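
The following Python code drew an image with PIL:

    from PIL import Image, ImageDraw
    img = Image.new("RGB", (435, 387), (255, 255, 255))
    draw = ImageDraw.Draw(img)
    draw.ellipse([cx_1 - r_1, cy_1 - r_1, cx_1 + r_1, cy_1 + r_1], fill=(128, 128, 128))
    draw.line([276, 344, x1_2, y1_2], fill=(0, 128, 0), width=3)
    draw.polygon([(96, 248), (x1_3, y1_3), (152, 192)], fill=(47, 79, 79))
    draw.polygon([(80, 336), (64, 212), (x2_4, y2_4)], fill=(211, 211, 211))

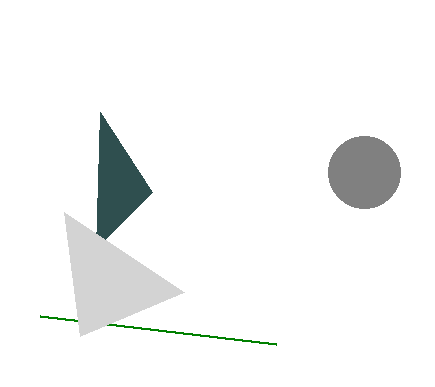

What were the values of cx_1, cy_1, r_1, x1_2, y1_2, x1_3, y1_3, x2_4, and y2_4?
cx_1 = 364, cy_1 = 172, r_1 = 36, x1_2 = 40, y1_2 = 316, x1_3 = 100, y1_3 = 112, x2_4 = 184, y2_4 = 292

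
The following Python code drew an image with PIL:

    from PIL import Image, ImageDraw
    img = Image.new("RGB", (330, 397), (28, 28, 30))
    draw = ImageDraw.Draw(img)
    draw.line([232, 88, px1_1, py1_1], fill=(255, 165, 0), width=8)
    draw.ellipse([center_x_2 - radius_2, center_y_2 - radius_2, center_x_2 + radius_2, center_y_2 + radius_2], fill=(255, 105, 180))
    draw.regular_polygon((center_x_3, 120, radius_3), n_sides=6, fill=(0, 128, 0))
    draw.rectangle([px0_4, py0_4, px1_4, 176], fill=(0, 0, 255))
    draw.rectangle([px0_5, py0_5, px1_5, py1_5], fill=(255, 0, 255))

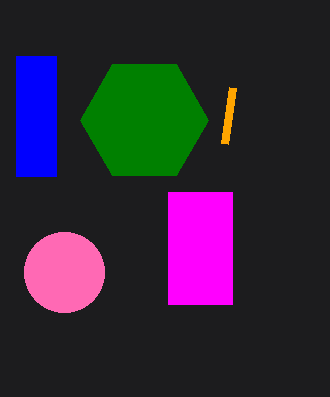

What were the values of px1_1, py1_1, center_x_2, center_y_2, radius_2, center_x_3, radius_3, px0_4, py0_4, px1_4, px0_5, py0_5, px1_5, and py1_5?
px1_1 = 224
py1_1 = 144
center_x_2 = 64
center_y_2 = 272
radius_2 = 40
center_x_3 = 144
radius_3 = 64
px0_4 = 16
py0_4 = 56
px1_4 = 56
px0_5 = 168
py0_5 = 192
px1_5 = 232
py1_5 = 304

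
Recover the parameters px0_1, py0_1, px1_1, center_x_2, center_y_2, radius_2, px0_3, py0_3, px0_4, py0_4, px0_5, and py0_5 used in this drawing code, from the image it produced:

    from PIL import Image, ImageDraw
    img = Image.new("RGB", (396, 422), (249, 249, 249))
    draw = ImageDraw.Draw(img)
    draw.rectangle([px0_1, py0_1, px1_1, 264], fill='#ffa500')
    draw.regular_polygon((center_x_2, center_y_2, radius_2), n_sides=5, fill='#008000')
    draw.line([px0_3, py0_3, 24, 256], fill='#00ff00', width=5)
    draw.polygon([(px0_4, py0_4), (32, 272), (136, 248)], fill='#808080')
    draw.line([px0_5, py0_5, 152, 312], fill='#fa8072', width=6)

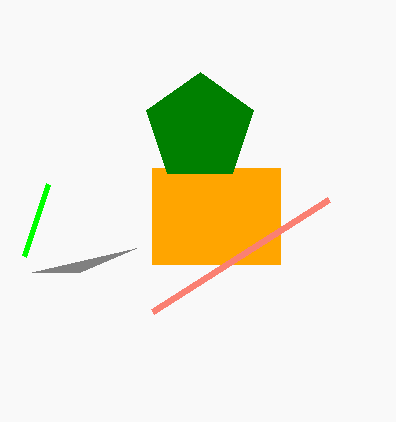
px0_1 = 152; py0_1 = 168; px1_1 = 280; center_x_2 = 200; center_y_2 = 128; radius_2 = 56; px0_3 = 48; py0_3 = 184; px0_4 = 80; py0_4 = 272; px0_5 = 328; py0_5 = 200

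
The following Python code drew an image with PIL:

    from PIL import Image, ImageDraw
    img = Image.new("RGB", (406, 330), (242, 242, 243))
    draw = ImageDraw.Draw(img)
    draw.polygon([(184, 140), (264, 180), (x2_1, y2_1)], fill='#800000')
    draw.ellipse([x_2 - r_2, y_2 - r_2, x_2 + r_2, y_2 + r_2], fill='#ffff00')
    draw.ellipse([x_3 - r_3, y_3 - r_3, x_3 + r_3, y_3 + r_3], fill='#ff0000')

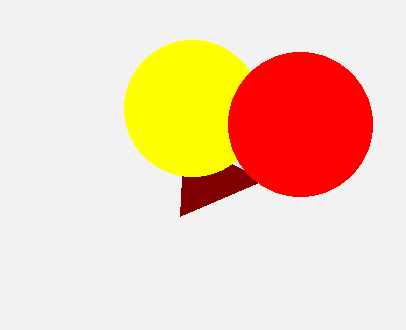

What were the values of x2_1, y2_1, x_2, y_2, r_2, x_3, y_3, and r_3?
x2_1 = 180
y2_1 = 216
x_2 = 192
y_2 = 108
r_2 = 68
x_3 = 300
y_3 = 124
r_3 = 72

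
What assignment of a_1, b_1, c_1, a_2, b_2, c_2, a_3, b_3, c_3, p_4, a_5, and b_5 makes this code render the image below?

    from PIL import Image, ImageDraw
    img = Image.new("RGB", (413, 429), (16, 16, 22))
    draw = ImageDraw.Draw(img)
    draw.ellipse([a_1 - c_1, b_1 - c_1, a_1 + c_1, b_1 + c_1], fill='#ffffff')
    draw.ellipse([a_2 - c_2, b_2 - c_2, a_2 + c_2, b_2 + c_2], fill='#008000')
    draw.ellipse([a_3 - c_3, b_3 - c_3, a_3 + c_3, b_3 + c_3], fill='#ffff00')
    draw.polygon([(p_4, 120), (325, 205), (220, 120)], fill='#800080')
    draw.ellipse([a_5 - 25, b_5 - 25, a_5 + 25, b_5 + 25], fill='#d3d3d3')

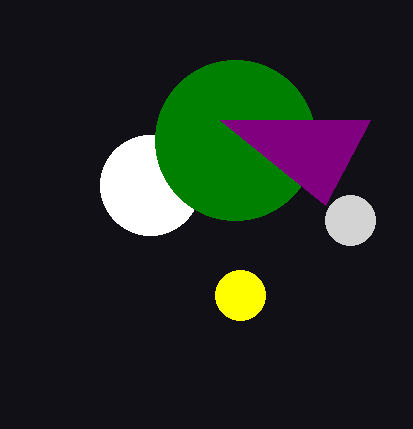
a_1 = 150
b_1 = 185
c_1 = 50
a_2 = 235
b_2 = 140
c_2 = 80
a_3 = 240
b_3 = 295
c_3 = 25
p_4 = 370
a_5 = 350
b_5 = 220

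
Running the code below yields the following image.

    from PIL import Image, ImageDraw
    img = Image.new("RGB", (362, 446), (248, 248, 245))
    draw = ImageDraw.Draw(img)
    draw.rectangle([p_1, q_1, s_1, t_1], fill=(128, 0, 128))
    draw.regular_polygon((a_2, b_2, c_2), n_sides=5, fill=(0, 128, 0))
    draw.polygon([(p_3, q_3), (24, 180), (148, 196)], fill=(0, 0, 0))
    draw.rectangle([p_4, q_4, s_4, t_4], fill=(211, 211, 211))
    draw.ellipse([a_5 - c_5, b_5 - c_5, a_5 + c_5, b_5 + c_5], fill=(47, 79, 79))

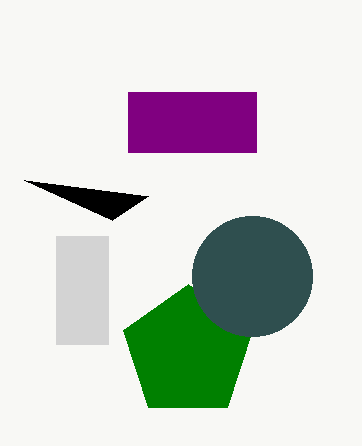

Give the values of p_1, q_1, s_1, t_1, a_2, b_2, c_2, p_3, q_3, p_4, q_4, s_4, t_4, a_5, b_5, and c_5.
p_1 = 128
q_1 = 92
s_1 = 256
t_1 = 152
a_2 = 188
b_2 = 352
c_2 = 68
p_3 = 112
q_3 = 220
p_4 = 56
q_4 = 236
s_4 = 108
t_4 = 344
a_5 = 252
b_5 = 276
c_5 = 60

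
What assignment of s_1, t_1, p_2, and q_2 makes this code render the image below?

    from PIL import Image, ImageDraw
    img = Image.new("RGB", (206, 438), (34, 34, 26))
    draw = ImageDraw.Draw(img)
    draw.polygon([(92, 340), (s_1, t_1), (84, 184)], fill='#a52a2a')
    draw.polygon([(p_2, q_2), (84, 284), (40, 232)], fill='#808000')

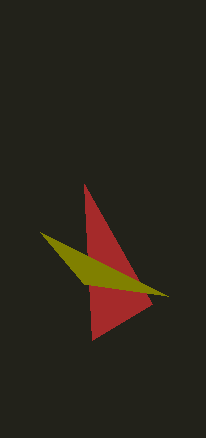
s_1 = 152
t_1 = 304
p_2 = 168
q_2 = 296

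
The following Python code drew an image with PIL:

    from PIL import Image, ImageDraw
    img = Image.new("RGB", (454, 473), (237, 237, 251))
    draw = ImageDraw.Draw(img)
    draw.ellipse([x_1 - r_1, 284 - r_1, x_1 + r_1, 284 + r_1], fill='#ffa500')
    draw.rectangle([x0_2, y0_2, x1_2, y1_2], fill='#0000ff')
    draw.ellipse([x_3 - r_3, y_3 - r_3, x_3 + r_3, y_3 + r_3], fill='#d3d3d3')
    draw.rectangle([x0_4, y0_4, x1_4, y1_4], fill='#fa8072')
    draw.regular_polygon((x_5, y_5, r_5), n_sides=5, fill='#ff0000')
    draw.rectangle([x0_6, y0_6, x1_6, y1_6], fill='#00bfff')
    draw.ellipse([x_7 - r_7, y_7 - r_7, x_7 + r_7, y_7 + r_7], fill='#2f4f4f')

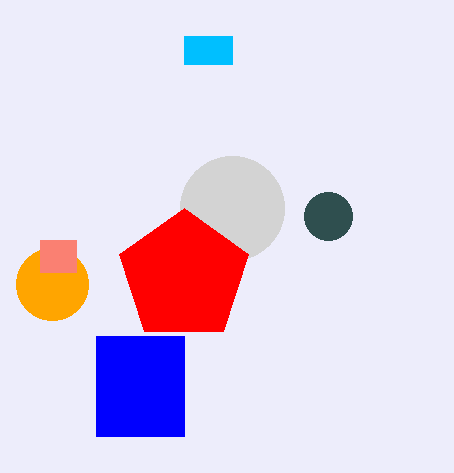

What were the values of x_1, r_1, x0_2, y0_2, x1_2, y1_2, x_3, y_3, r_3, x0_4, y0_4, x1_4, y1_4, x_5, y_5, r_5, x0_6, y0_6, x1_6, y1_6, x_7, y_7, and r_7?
x_1 = 52; r_1 = 36; x0_2 = 96; y0_2 = 336; x1_2 = 184; y1_2 = 436; x_3 = 232; y_3 = 208; r_3 = 52; x0_4 = 40; y0_4 = 240; x1_4 = 76; y1_4 = 272; x_5 = 184; y_5 = 276; r_5 = 68; x0_6 = 184; y0_6 = 36; x1_6 = 232; y1_6 = 64; x_7 = 328; y_7 = 216; r_7 = 24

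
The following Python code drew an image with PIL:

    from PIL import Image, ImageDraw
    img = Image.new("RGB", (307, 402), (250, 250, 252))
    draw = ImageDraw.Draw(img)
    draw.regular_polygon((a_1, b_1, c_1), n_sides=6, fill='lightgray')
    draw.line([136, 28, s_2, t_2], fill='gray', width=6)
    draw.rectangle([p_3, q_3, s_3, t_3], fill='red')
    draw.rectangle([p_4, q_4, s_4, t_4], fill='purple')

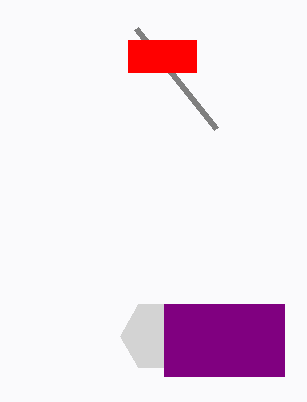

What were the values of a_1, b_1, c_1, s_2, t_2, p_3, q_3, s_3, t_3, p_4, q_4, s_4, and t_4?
a_1 = 156
b_1 = 336
c_1 = 36
s_2 = 216
t_2 = 128
p_3 = 128
q_3 = 40
s_3 = 196
t_3 = 72
p_4 = 164
q_4 = 304
s_4 = 284
t_4 = 376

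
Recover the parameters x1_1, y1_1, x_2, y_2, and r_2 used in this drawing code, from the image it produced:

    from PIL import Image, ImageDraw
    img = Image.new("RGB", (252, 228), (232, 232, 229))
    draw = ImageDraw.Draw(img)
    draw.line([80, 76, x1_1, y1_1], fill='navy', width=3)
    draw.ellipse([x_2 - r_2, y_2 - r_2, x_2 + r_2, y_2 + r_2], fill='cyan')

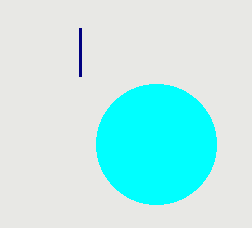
x1_1 = 80, y1_1 = 28, x_2 = 156, y_2 = 144, r_2 = 60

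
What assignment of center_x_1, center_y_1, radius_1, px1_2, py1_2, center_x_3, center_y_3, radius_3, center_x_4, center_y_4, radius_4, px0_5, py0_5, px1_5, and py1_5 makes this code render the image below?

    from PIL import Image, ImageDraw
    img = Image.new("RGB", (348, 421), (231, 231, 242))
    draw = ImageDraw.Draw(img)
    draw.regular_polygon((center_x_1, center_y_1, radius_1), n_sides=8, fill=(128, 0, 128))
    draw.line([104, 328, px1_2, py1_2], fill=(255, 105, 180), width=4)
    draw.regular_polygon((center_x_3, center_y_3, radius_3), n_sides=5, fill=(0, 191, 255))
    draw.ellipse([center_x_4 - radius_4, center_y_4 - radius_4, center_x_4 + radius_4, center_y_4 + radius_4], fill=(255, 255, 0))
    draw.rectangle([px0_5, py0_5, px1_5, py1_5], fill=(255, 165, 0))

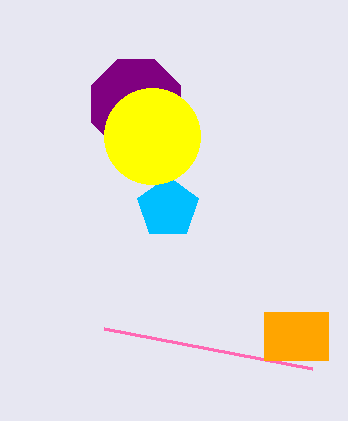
center_x_1 = 136
center_y_1 = 104
radius_1 = 48
px1_2 = 312
py1_2 = 368
center_x_3 = 168
center_y_3 = 208
radius_3 = 32
center_x_4 = 152
center_y_4 = 136
radius_4 = 48
px0_5 = 264
py0_5 = 312
px1_5 = 328
py1_5 = 360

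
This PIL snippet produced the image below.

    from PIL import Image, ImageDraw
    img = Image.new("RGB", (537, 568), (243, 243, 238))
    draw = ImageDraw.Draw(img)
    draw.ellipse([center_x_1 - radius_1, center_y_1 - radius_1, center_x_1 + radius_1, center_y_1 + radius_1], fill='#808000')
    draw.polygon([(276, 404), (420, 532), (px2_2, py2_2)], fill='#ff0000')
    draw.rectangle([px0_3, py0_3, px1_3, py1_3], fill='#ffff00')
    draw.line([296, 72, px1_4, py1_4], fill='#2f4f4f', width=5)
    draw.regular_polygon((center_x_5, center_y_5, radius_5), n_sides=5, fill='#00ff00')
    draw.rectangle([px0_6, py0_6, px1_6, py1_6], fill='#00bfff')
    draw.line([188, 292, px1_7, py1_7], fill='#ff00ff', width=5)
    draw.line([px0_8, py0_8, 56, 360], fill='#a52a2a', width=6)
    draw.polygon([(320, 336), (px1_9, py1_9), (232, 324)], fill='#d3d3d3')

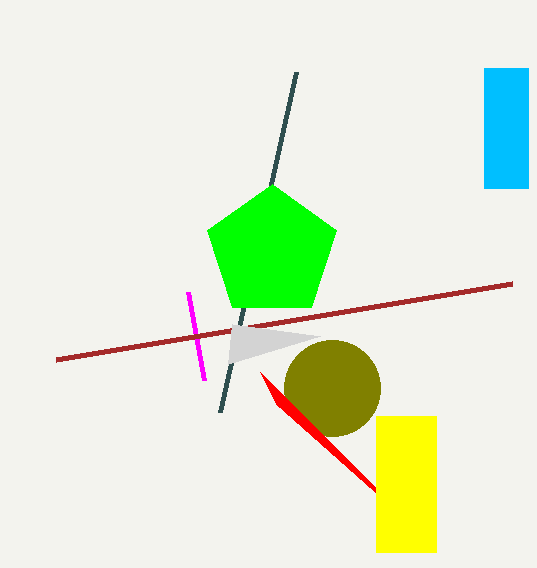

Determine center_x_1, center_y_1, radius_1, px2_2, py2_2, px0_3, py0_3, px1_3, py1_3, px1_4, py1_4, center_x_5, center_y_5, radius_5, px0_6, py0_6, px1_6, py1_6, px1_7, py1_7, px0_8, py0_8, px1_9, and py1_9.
center_x_1 = 332, center_y_1 = 388, radius_1 = 48, px2_2 = 260, py2_2 = 372, px0_3 = 376, py0_3 = 416, px1_3 = 436, py1_3 = 552, px1_4 = 220, py1_4 = 412, center_x_5 = 272, center_y_5 = 252, radius_5 = 68, px0_6 = 484, py0_6 = 68, px1_6 = 528, py1_6 = 188, px1_7 = 204, py1_7 = 380, px0_8 = 512, py0_8 = 284, px1_9 = 228, py1_9 = 364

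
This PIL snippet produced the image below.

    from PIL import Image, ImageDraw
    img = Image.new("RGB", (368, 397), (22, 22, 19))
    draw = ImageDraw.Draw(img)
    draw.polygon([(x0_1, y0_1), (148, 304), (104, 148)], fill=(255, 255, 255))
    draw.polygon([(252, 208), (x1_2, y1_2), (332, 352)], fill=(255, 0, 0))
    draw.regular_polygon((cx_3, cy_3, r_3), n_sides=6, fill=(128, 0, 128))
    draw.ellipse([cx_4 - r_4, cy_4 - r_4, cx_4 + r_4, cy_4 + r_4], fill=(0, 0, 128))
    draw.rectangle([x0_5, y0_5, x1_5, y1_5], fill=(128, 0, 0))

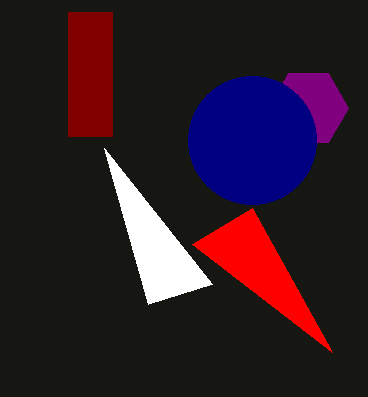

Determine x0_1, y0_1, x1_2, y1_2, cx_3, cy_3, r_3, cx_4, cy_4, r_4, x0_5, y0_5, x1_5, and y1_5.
x0_1 = 212; y0_1 = 284; x1_2 = 192; y1_2 = 244; cx_3 = 308; cy_3 = 108; r_3 = 40; cx_4 = 252; cy_4 = 140; r_4 = 64; x0_5 = 68; y0_5 = 12; x1_5 = 112; y1_5 = 136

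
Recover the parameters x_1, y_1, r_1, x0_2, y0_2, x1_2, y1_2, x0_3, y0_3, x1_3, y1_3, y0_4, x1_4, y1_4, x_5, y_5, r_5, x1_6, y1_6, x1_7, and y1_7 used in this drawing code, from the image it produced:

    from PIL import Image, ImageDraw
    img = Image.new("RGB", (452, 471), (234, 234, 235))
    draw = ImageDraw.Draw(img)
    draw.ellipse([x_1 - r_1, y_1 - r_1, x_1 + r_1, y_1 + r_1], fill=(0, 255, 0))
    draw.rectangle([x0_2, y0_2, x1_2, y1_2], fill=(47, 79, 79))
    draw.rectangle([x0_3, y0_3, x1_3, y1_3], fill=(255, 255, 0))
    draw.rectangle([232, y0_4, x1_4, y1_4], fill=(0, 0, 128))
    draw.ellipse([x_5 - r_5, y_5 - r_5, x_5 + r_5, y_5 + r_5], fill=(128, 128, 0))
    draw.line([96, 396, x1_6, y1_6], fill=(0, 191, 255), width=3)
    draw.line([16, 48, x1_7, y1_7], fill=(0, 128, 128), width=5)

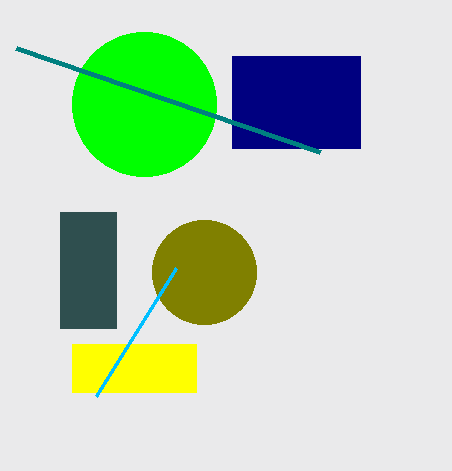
x_1 = 144, y_1 = 104, r_1 = 72, x0_2 = 60, y0_2 = 212, x1_2 = 116, y1_2 = 328, x0_3 = 72, y0_3 = 344, x1_3 = 196, y1_3 = 392, y0_4 = 56, x1_4 = 360, y1_4 = 148, x_5 = 204, y_5 = 272, r_5 = 52, x1_6 = 176, y1_6 = 268, x1_7 = 320, y1_7 = 152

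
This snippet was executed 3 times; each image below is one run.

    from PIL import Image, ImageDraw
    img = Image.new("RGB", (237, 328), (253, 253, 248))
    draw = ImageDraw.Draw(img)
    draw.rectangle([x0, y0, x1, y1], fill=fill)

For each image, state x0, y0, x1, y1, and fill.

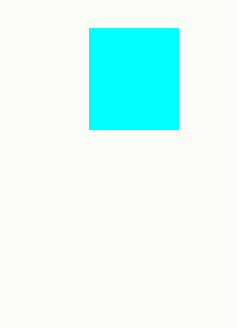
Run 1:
x0 = 89
y0 = 28
x1 = 178
y1 = 129
fill = 'cyan'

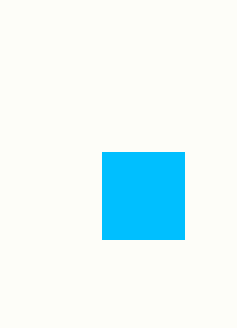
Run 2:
x0 = 102
y0 = 152
x1 = 184
y1 = 239
fill = 'deepskyblue'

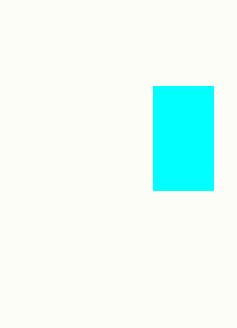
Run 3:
x0 = 153
y0 = 86
x1 = 213
y1 = 190
fill = 'cyan'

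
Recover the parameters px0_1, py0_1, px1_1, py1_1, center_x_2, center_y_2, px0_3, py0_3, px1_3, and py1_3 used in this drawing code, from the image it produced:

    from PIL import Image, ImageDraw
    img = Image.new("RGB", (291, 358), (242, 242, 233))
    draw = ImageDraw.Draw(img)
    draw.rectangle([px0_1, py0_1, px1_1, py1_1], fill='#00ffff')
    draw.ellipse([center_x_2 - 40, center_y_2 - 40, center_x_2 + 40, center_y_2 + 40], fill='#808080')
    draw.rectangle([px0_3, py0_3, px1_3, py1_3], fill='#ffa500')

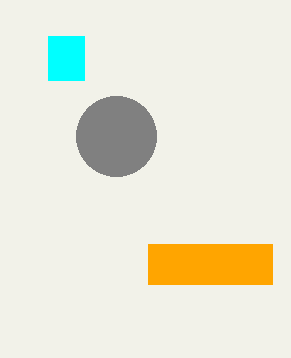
px0_1 = 48
py0_1 = 36
px1_1 = 84
py1_1 = 80
center_x_2 = 116
center_y_2 = 136
px0_3 = 148
py0_3 = 244
px1_3 = 272
py1_3 = 284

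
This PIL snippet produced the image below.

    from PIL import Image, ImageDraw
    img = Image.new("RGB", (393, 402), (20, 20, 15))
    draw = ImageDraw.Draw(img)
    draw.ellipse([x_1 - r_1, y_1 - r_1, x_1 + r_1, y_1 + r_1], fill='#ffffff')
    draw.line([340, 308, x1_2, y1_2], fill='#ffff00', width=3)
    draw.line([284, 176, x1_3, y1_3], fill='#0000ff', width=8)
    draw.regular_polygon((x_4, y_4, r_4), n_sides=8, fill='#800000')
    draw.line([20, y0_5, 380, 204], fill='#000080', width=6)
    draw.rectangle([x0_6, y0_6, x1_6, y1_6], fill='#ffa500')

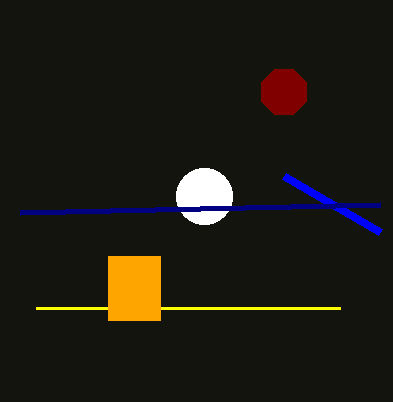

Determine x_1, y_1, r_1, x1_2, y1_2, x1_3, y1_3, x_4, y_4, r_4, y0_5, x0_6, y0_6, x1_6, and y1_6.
x_1 = 204; y_1 = 196; r_1 = 28; x1_2 = 36; y1_2 = 308; x1_3 = 380; y1_3 = 232; x_4 = 284; y_4 = 92; r_4 = 24; y0_5 = 212; x0_6 = 108; y0_6 = 256; x1_6 = 160; y1_6 = 320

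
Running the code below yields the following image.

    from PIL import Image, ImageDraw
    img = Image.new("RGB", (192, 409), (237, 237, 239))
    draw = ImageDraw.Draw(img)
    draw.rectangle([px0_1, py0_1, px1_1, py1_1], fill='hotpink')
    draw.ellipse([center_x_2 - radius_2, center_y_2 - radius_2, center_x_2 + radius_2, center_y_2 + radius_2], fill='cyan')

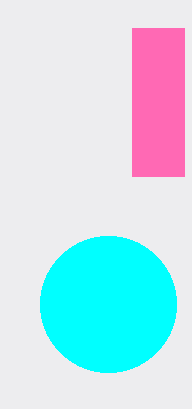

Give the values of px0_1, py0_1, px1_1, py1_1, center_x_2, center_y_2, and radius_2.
px0_1 = 132; py0_1 = 28; px1_1 = 184; py1_1 = 176; center_x_2 = 108; center_y_2 = 304; radius_2 = 68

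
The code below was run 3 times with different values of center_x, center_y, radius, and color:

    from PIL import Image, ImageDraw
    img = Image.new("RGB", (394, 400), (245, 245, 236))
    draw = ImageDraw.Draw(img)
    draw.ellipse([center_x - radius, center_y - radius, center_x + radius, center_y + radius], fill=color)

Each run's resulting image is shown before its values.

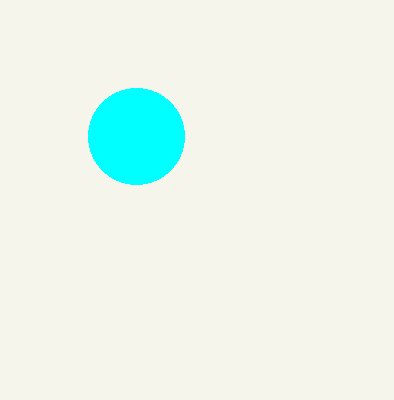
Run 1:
center_x = 136, center_y = 136, radius = 48, color = 'cyan'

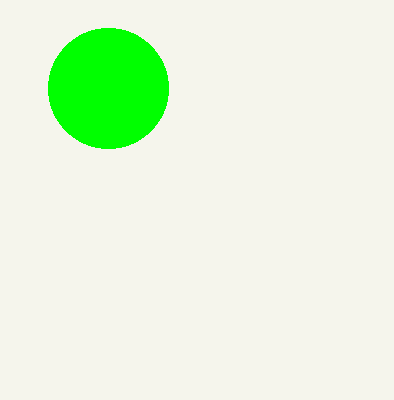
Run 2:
center_x = 108
center_y = 88
radius = 60
color = 'lime'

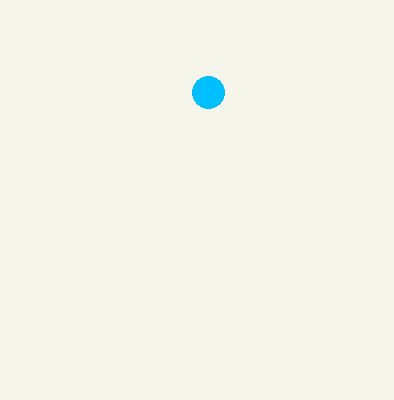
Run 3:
center_x = 208
center_y = 92
radius = 16
color = 'deepskyblue'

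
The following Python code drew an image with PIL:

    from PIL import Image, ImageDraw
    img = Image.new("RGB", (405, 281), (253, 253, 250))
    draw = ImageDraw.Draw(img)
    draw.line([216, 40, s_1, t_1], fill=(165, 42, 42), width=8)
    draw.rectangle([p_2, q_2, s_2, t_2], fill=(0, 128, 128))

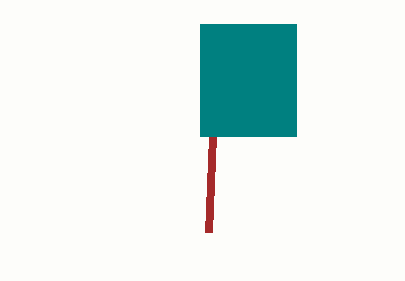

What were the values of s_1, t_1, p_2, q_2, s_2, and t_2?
s_1 = 208, t_1 = 232, p_2 = 200, q_2 = 24, s_2 = 296, t_2 = 136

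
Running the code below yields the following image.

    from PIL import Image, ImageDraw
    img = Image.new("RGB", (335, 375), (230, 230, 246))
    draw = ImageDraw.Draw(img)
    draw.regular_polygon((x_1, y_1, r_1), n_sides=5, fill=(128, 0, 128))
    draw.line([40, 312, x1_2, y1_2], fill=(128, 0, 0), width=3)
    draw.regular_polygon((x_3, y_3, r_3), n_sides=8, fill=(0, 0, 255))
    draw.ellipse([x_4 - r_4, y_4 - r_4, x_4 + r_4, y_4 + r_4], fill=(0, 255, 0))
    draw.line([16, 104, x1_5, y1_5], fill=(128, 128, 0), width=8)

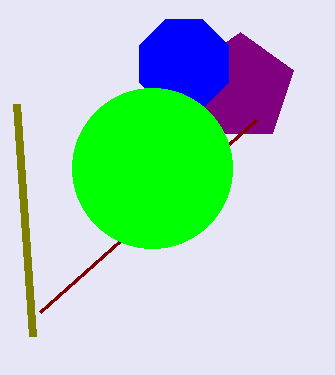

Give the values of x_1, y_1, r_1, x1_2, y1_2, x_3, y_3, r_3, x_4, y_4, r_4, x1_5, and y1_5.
x_1 = 240, y_1 = 88, r_1 = 56, x1_2 = 256, y1_2 = 120, x_3 = 184, y_3 = 64, r_3 = 48, x_4 = 152, y_4 = 168, r_4 = 80, x1_5 = 32, y1_5 = 336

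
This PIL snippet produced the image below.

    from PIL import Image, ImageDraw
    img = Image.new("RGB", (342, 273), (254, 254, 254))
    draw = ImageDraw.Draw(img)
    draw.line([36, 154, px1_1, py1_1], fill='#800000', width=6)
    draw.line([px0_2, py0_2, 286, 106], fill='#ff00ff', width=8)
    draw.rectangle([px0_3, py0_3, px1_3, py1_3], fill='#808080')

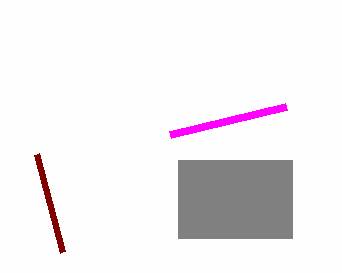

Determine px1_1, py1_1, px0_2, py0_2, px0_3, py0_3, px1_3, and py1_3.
px1_1 = 62
py1_1 = 252
px0_2 = 170
py0_2 = 134
px0_3 = 178
py0_3 = 160
px1_3 = 292
py1_3 = 238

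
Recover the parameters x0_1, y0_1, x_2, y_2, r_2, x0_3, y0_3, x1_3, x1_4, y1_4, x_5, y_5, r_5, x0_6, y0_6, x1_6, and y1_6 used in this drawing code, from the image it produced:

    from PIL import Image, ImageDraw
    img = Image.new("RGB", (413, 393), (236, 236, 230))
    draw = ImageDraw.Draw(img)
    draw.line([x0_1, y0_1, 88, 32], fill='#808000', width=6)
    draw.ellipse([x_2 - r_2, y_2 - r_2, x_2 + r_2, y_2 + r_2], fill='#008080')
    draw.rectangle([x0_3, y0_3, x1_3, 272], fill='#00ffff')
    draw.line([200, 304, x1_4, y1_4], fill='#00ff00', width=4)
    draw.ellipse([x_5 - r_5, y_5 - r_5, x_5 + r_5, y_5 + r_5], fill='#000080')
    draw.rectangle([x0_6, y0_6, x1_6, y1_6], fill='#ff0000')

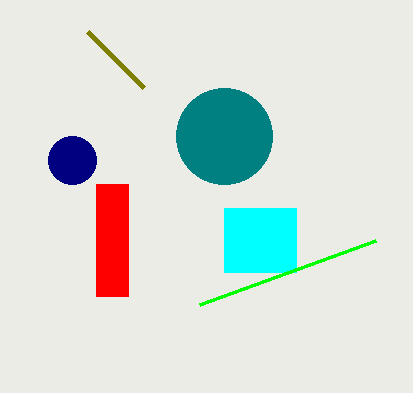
x0_1 = 144
y0_1 = 88
x_2 = 224
y_2 = 136
r_2 = 48
x0_3 = 224
y0_3 = 208
x1_3 = 296
x1_4 = 376
y1_4 = 240
x_5 = 72
y_5 = 160
r_5 = 24
x0_6 = 96
y0_6 = 184
x1_6 = 128
y1_6 = 296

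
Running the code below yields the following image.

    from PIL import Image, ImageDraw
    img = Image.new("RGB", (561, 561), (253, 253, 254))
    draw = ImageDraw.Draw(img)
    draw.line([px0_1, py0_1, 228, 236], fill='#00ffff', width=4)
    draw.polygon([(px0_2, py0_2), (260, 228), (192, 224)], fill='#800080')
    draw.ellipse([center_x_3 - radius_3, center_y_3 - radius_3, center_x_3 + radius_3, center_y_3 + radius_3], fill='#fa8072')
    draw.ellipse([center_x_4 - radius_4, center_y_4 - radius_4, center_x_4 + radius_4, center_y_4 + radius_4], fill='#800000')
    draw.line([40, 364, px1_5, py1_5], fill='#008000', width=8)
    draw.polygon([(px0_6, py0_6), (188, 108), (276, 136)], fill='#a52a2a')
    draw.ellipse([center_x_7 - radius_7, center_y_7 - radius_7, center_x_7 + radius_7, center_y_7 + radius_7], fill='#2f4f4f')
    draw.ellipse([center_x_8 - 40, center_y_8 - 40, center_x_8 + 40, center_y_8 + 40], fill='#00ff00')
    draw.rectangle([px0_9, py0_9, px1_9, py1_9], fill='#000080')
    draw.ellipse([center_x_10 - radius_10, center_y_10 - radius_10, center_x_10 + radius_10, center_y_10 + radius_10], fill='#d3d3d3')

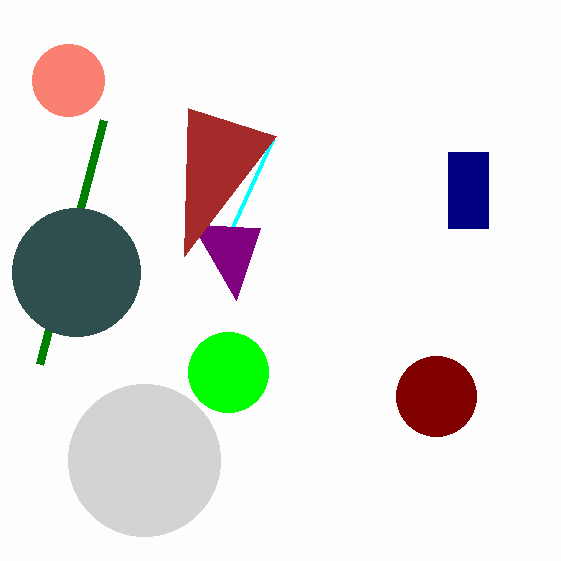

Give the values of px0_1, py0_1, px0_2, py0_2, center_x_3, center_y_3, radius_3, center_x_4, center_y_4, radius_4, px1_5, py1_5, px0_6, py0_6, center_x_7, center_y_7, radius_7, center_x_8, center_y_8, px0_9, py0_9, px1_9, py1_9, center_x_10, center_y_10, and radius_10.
px0_1 = 272, py0_1 = 140, px0_2 = 236, py0_2 = 300, center_x_3 = 68, center_y_3 = 80, radius_3 = 36, center_x_4 = 436, center_y_4 = 396, radius_4 = 40, px1_5 = 104, py1_5 = 120, px0_6 = 184, py0_6 = 256, center_x_7 = 76, center_y_7 = 272, radius_7 = 64, center_x_8 = 228, center_y_8 = 372, px0_9 = 448, py0_9 = 152, px1_9 = 488, py1_9 = 228, center_x_10 = 144, center_y_10 = 460, radius_10 = 76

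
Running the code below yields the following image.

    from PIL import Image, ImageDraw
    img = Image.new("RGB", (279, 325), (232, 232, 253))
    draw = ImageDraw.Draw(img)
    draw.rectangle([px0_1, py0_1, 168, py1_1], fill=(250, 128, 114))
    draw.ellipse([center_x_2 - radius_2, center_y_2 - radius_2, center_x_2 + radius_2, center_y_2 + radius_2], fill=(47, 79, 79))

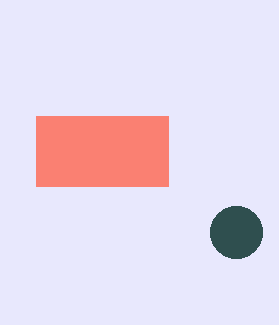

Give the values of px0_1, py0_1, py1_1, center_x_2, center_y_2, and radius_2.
px0_1 = 36; py0_1 = 116; py1_1 = 186; center_x_2 = 236; center_y_2 = 232; radius_2 = 26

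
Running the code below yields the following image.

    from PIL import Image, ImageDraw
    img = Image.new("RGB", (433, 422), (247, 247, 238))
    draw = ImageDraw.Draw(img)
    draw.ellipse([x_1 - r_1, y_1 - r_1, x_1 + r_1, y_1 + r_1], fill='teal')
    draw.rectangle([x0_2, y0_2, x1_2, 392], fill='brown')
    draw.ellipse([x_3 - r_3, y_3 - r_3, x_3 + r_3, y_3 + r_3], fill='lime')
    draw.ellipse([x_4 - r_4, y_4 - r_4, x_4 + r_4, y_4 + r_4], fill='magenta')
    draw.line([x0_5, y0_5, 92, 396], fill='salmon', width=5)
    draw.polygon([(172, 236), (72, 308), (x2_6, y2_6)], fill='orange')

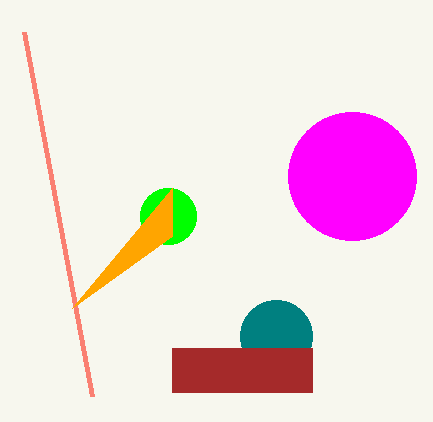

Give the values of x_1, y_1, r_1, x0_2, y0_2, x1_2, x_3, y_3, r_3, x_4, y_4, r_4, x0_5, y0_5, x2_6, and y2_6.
x_1 = 276
y_1 = 336
r_1 = 36
x0_2 = 172
y0_2 = 348
x1_2 = 312
x_3 = 168
y_3 = 216
r_3 = 28
x_4 = 352
y_4 = 176
r_4 = 64
x0_5 = 24
y0_5 = 32
x2_6 = 172
y2_6 = 188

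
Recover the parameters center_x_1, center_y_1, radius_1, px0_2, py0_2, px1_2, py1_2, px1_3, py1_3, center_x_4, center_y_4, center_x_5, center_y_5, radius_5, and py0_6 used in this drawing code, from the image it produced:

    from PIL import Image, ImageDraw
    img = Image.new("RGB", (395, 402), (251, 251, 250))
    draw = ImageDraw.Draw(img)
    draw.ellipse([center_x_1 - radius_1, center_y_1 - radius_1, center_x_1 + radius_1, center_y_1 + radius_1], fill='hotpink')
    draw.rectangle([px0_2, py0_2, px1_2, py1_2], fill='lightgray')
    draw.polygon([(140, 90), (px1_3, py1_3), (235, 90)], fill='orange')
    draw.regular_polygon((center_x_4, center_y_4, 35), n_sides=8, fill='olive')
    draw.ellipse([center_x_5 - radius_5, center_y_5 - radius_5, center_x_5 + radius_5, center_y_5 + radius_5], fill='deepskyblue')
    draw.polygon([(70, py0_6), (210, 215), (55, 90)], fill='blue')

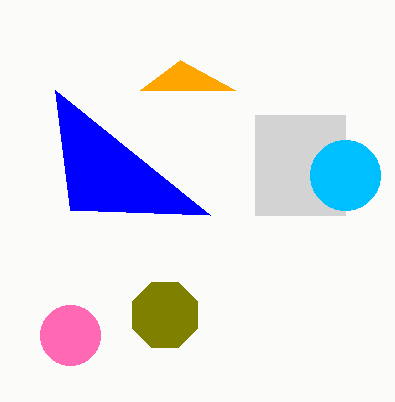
center_x_1 = 70, center_y_1 = 335, radius_1 = 30, px0_2 = 255, py0_2 = 115, px1_2 = 345, py1_2 = 215, px1_3 = 180, py1_3 = 60, center_x_4 = 165, center_y_4 = 315, center_x_5 = 345, center_y_5 = 175, radius_5 = 35, py0_6 = 210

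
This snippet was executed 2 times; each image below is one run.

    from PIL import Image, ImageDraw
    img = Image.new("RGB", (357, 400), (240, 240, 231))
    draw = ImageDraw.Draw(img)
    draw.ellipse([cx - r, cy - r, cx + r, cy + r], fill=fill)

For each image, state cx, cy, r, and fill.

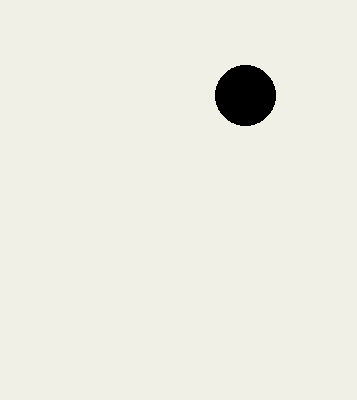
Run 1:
cx = 245; cy = 95; r = 30; fill = 'black'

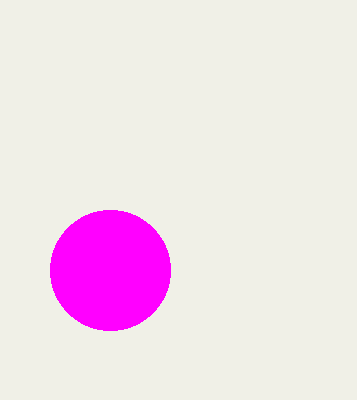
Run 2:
cx = 110, cy = 270, r = 60, fill = 'magenta'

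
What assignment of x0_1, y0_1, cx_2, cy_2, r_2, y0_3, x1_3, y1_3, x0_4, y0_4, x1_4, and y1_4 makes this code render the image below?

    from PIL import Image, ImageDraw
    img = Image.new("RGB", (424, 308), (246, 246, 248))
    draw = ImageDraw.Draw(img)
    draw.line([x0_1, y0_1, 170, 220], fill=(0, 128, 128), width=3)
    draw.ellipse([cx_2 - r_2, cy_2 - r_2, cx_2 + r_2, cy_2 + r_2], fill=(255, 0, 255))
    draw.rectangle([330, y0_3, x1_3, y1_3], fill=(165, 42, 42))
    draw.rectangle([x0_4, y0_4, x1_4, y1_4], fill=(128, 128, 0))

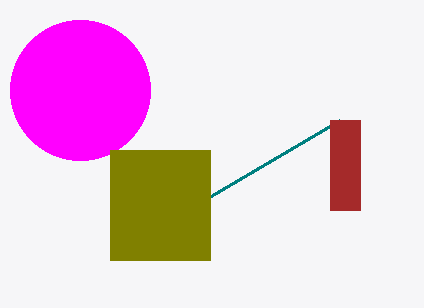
x0_1 = 340
y0_1 = 120
cx_2 = 80
cy_2 = 90
r_2 = 70
y0_3 = 120
x1_3 = 360
y1_3 = 210
x0_4 = 110
y0_4 = 150
x1_4 = 210
y1_4 = 260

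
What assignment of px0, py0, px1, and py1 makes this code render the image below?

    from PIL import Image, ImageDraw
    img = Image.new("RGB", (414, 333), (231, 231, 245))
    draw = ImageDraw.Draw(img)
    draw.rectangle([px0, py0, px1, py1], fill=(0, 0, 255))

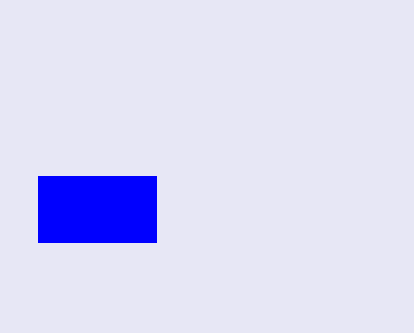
px0 = 38, py0 = 176, px1 = 156, py1 = 242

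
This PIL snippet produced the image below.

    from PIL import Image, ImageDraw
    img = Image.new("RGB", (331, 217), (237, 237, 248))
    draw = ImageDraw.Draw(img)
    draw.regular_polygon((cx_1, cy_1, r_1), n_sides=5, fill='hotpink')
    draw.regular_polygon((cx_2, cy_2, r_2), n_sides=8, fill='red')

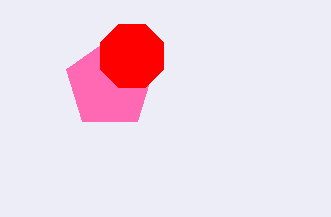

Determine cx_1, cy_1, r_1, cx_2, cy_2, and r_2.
cx_1 = 110, cy_1 = 84, r_1 = 46, cx_2 = 132, cy_2 = 56, r_2 = 34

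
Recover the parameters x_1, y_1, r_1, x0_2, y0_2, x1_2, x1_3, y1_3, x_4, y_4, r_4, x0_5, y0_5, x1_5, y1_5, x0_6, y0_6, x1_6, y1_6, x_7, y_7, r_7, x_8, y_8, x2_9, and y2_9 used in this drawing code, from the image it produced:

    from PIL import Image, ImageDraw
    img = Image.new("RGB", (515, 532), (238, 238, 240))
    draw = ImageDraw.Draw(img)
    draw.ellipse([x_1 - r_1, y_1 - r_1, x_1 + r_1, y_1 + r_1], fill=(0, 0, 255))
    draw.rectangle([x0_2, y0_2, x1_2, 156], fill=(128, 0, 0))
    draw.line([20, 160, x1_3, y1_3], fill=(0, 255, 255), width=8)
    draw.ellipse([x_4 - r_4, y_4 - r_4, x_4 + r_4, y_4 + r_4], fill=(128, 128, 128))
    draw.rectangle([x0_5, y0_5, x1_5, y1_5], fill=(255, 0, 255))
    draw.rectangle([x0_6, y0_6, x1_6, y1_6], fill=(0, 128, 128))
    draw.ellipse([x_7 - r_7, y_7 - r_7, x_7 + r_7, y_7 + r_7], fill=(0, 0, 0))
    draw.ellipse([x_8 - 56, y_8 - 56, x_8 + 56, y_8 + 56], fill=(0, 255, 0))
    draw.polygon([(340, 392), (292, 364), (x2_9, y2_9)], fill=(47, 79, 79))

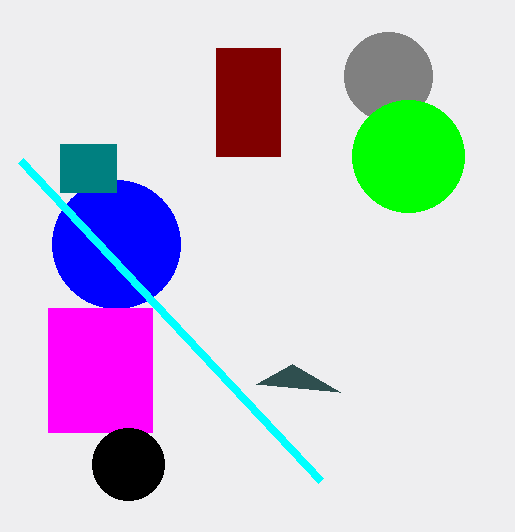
x_1 = 116
y_1 = 244
r_1 = 64
x0_2 = 216
y0_2 = 48
x1_2 = 280
x1_3 = 320
y1_3 = 480
x_4 = 388
y_4 = 76
r_4 = 44
x0_5 = 48
y0_5 = 308
x1_5 = 152
y1_5 = 432
x0_6 = 60
y0_6 = 144
x1_6 = 116
y1_6 = 192
x_7 = 128
y_7 = 464
r_7 = 36
x_8 = 408
y_8 = 156
x2_9 = 256
y2_9 = 384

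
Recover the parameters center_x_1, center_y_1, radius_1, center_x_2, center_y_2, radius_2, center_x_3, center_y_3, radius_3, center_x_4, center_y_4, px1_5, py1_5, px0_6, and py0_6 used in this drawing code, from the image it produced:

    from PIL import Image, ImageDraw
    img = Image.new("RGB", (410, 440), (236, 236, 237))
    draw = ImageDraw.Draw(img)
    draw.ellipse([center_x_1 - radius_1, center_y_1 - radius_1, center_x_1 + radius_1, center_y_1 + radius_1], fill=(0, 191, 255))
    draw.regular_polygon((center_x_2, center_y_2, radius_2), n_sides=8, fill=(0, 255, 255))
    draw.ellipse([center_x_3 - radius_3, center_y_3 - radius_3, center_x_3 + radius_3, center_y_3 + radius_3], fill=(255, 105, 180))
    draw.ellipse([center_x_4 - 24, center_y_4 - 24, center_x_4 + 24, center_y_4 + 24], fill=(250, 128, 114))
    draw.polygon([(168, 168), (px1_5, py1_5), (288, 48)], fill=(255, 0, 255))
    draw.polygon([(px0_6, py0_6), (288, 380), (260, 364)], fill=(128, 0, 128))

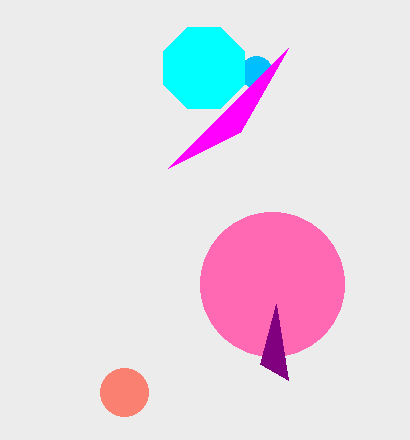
center_x_1 = 256, center_y_1 = 72, radius_1 = 16, center_x_2 = 204, center_y_2 = 68, radius_2 = 44, center_x_3 = 272, center_y_3 = 284, radius_3 = 72, center_x_4 = 124, center_y_4 = 392, px1_5 = 240, py1_5 = 132, px0_6 = 276, py0_6 = 304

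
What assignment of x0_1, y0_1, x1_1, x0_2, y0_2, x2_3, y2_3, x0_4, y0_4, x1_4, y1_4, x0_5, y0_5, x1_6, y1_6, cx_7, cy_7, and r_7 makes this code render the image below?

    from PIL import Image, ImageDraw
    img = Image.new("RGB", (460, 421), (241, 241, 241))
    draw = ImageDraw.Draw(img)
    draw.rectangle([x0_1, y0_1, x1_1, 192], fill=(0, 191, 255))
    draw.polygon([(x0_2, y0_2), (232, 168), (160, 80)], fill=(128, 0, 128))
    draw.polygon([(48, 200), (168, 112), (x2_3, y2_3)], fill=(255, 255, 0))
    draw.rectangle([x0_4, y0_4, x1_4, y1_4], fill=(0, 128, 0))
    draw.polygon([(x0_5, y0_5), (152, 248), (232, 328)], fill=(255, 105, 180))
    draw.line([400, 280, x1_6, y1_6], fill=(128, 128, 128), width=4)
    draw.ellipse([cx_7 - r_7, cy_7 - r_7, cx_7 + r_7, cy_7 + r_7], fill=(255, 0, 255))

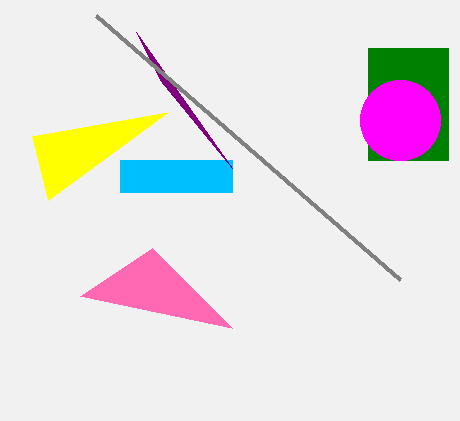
x0_1 = 120, y0_1 = 160, x1_1 = 232, x0_2 = 136, y0_2 = 32, x2_3 = 32, y2_3 = 136, x0_4 = 368, y0_4 = 48, x1_4 = 448, y1_4 = 160, x0_5 = 80, y0_5 = 296, x1_6 = 96, y1_6 = 16, cx_7 = 400, cy_7 = 120, r_7 = 40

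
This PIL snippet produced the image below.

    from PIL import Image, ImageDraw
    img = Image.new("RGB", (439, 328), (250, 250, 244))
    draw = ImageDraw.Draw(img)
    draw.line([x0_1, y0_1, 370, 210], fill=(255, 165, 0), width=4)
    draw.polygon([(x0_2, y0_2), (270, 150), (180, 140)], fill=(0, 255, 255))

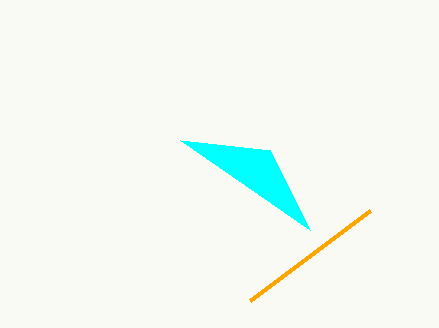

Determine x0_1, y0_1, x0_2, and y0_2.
x0_1 = 250
y0_1 = 300
x0_2 = 310
y0_2 = 230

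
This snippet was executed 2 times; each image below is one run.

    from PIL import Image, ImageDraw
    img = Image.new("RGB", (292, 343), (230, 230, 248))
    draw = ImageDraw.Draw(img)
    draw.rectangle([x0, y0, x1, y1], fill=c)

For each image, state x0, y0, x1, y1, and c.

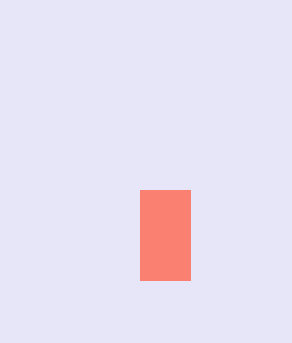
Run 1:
x0 = 140
y0 = 190
x1 = 190
y1 = 280
c = 'salmon'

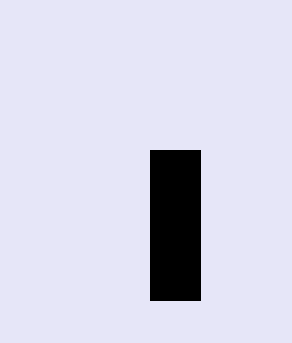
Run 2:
x0 = 150
y0 = 150
x1 = 200
y1 = 300
c = 'black'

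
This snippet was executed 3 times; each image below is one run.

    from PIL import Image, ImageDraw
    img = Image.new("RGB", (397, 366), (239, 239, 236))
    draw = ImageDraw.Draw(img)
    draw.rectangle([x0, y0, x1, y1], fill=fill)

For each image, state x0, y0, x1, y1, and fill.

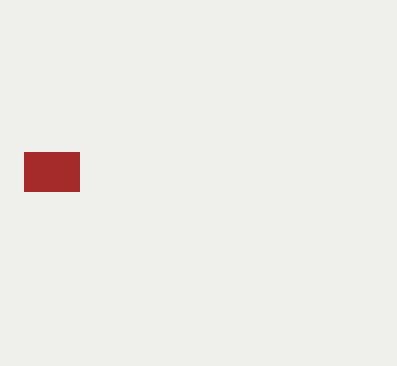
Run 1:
x0 = 24
y0 = 152
x1 = 79
y1 = 191
fill = 'brown'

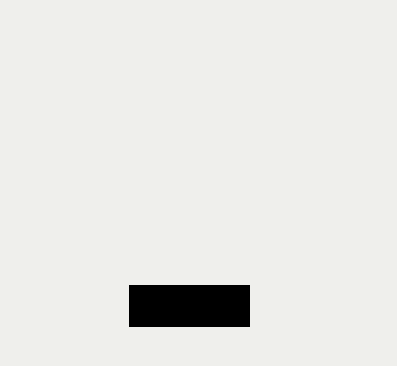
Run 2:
x0 = 129; y0 = 285; x1 = 249; y1 = 326; fill = 'black'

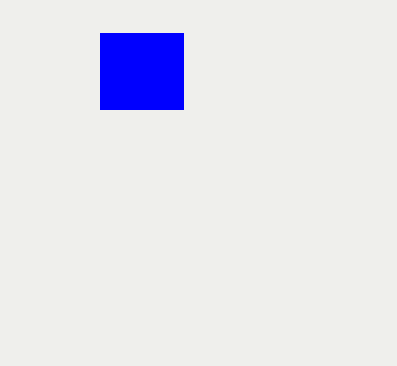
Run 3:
x0 = 100
y0 = 33
x1 = 183
y1 = 109
fill = 'blue'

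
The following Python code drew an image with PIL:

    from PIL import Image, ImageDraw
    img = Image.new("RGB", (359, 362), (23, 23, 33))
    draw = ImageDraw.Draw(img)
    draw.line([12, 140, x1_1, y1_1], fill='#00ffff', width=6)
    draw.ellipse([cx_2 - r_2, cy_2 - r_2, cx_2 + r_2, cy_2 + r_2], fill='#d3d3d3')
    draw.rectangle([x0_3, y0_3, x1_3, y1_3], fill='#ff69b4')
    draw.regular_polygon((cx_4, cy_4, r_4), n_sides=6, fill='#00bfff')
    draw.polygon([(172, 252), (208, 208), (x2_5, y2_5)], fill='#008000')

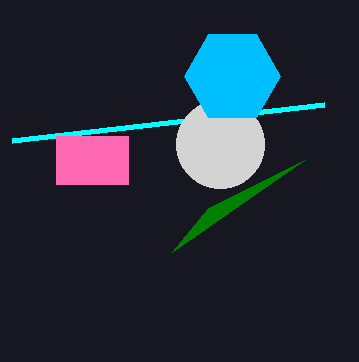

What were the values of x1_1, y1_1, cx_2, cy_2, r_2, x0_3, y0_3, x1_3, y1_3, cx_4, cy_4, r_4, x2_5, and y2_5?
x1_1 = 324; y1_1 = 104; cx_2 = 220; cy_2 = 144; r_2 = 44; x0_3 = 56; y0_3 = 136; x1_3 = 128; y1_3 = 184; cx_4 = 232; cy_4 = 76; r_4 = 48; x2_5 = 304; y2_5 = 160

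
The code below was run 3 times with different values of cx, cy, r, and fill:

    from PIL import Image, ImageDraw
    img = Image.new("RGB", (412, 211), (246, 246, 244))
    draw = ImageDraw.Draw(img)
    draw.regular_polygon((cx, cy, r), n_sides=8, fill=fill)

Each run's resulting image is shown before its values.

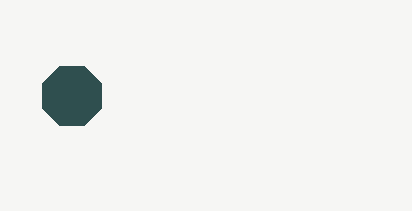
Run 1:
cx = 72, cy = 96, r = 32, fill = 'darkslategray'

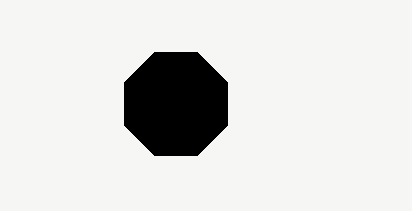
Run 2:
cx = 176; cy = 104; r = 56; fill = 'black'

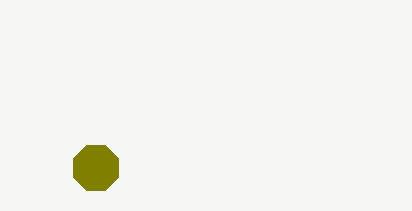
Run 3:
cx = 96, cy = 168, r = 24, fill = 'olive'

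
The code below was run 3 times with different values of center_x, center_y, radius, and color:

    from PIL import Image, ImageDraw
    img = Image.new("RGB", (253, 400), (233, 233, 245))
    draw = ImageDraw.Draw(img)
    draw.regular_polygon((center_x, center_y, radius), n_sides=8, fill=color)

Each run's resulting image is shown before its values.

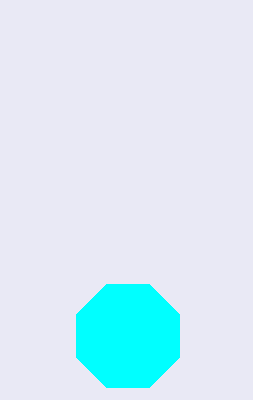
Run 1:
center_x = 128; center_y = 336; radius = 56; color = 'cyan'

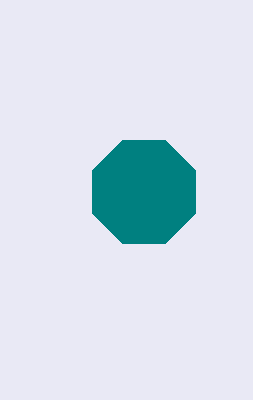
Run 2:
center_x = 144, center_y = 192, radius = 56, color = 'teal'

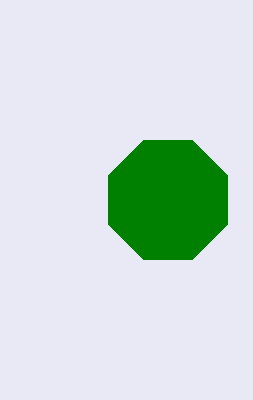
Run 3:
center_x = 168, center_y = 200, radius = 64, color = 'green'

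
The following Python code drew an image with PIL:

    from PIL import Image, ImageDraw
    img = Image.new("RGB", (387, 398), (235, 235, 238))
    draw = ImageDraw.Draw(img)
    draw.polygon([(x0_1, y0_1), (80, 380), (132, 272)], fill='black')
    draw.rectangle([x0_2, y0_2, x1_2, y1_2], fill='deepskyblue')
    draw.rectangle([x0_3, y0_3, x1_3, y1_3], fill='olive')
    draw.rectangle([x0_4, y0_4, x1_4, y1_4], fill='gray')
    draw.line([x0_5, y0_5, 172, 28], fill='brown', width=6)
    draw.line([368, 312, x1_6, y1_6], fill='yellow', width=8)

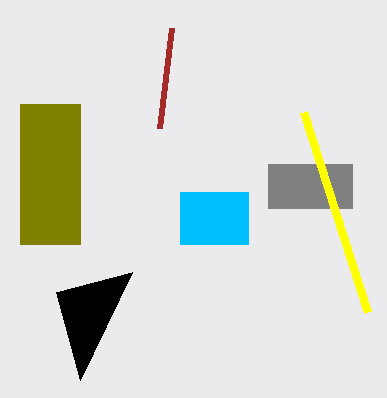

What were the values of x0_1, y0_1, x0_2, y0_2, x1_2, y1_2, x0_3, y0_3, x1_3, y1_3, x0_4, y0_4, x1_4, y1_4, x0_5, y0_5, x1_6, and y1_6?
x0_1 = 56
y0_1 = 292
x0_2 = 180
y0_2 = 192
x1_2 = 248
y1_2 = 244
x0_3 = 20
y0_3 = 104
x1_3 = 80
y1_3 = 244
x0_4 = 268
y0_4 = 164
x1_4 = 352
y1_4 = 208
x0_5 = 160
y0_5 = 128
x1_6 = 304
y1_6 = 112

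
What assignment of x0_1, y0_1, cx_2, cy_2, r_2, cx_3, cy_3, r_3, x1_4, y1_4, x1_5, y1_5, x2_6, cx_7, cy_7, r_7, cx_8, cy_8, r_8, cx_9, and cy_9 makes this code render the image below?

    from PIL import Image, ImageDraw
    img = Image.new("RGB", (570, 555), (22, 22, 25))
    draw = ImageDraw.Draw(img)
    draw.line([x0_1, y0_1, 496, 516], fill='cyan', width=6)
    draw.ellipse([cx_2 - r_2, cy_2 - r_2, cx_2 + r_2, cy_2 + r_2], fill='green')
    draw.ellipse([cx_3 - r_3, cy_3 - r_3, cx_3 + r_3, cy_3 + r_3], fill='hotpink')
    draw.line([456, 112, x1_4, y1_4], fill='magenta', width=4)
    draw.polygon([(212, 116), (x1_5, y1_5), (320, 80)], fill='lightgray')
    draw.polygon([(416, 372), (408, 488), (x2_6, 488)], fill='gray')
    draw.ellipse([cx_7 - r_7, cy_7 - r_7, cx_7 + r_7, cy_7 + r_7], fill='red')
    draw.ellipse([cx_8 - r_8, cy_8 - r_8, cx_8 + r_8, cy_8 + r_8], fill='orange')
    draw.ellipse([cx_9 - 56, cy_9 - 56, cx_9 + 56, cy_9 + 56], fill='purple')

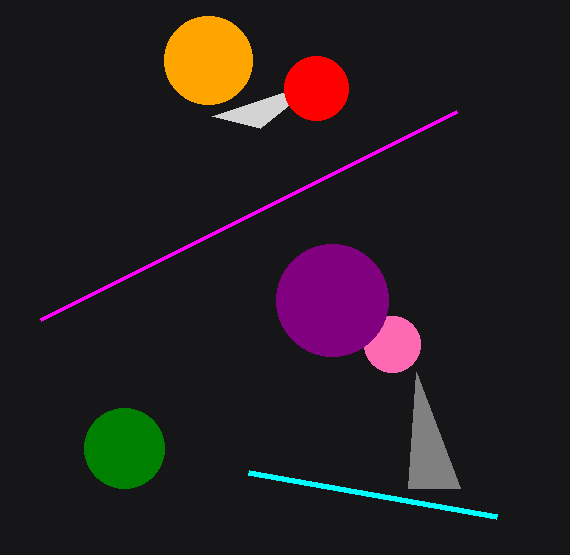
x0_1 = 248, y0_1 = 472, cx_2 = 124, cy_2 = 448, r_2 = 40, cx_3 = 392, cy_3 = 344, r_3 = 28, x1_4 = 40, y1_4 = 320, x1_5 = 260, y1_5 = 128, x2_6 = 460, cx_7 = 316, cy_7 = 88, r_7 = 32, cx_8 = 208, cy_8 = 60, r_8 = 44, cx_9 = 332, cy_9 = 300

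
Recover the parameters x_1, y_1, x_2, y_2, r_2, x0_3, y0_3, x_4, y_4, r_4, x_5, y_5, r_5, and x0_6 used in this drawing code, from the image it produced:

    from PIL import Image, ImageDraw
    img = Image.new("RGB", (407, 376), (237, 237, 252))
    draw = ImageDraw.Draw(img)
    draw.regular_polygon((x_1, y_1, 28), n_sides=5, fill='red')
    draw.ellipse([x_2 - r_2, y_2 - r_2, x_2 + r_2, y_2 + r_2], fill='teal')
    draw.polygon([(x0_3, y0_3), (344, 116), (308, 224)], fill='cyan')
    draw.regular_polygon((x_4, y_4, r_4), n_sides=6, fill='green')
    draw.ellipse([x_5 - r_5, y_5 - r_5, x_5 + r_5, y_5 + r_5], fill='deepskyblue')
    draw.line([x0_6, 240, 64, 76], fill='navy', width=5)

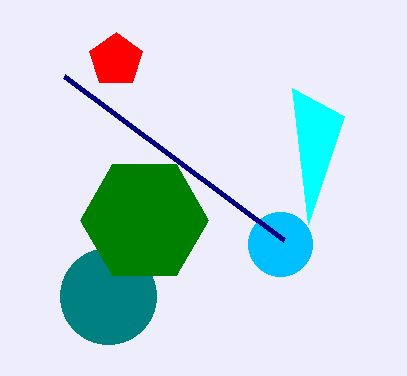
x_1 = 116
y_1 = 60
x_2 = 108
y_2 = 296
r_2 = 48
x0_3 = 292
y0_3 = 88
x_4 = 144
y_4 = 220
r_4 = 64
x_5 = 280
y_5 = 244
r_5 = 32
x0_6 = 284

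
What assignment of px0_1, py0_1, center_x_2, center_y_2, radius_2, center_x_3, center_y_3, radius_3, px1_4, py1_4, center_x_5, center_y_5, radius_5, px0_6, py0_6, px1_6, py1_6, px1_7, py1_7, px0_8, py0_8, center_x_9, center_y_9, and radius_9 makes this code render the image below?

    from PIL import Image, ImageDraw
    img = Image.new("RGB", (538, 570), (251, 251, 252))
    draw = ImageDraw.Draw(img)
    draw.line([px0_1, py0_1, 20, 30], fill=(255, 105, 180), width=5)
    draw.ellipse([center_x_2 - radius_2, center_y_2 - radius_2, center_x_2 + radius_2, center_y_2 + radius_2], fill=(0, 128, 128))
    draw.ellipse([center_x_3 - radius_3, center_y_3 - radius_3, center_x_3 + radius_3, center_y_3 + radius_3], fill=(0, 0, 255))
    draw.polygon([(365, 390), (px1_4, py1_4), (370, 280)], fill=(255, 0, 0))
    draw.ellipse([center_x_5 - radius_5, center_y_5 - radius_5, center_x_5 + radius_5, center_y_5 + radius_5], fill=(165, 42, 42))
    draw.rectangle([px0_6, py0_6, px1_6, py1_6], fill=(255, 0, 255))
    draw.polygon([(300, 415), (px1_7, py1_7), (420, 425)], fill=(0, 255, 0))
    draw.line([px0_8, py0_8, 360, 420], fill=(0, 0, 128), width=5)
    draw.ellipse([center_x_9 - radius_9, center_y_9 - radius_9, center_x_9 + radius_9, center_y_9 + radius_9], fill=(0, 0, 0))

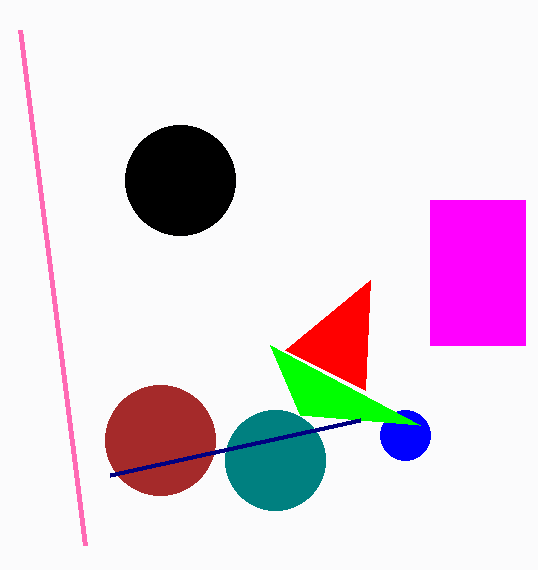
px0_1 = 85, py0_1 = 545, center_x_2 = 275, center_y_2 = 460, radius_2 = 50, center_x_3 = 405, center_y_3 = 435, radius_3 = 25, px1_4 = 285, py1_4 = 350, center_x_5 = 160, center_y_5 = 440, radius_5 = 55, px0_6 = 430, py0_6 = 200, px1_6 = 525, py1_6 = 345, px1_7 = 270, py1_7 = 345, px0_8 = 110, py0_8 = 475, center_x_9 = 180, center_y_9 = 180, radius_9 = 55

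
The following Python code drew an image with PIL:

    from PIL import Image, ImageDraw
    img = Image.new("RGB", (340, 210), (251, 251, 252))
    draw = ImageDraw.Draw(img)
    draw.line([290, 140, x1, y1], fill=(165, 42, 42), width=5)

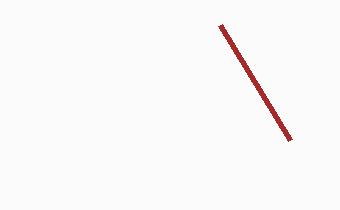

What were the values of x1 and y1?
x1 = 220, y1 = 25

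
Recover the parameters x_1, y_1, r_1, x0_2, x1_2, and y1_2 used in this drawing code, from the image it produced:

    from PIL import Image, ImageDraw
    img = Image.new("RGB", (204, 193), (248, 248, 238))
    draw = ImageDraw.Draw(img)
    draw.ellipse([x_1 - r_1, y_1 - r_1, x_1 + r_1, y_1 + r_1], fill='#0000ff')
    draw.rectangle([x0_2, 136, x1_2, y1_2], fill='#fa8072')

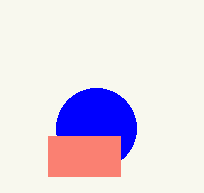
x_1 = 96, y_1 = 128, r_1 = 40, x0_2 = 48, x1_2 = 120, y1_2 = 176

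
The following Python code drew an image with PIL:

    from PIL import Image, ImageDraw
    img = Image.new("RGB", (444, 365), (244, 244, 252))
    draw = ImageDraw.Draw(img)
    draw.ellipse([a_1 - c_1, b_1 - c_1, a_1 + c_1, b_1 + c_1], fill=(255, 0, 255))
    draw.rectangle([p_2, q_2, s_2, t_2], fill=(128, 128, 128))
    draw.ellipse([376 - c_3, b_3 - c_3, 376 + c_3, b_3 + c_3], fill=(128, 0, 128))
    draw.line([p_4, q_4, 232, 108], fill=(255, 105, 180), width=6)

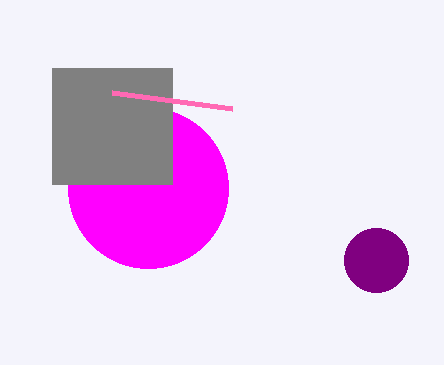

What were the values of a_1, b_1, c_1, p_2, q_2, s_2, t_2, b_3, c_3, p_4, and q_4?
a_1 = 148
b_1 = 188
c_1 = 80
p_2 = 52
q_2 = 68
s_2 = 172
t_2 = 184
b_3 = 260
c_3 = 32
p_4 = 112
q_4 = 92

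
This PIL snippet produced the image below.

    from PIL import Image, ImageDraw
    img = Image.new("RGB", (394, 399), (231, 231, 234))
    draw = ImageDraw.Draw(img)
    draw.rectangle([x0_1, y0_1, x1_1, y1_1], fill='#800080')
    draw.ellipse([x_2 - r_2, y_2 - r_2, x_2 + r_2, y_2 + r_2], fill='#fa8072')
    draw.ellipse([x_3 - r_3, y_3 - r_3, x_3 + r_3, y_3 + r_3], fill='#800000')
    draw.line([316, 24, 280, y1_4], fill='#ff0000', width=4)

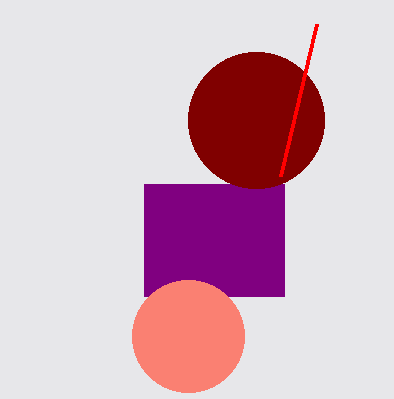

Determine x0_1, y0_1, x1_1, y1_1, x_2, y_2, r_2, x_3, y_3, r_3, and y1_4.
x0_1 = 144
y0_1 = 184
x1_1 = 284
y1_1 = 296
x_2 = 188
y_2 = 336
r_2 = 56
x_3 = 256
y_3 = 120
r_3 = 68
y1_4 = 176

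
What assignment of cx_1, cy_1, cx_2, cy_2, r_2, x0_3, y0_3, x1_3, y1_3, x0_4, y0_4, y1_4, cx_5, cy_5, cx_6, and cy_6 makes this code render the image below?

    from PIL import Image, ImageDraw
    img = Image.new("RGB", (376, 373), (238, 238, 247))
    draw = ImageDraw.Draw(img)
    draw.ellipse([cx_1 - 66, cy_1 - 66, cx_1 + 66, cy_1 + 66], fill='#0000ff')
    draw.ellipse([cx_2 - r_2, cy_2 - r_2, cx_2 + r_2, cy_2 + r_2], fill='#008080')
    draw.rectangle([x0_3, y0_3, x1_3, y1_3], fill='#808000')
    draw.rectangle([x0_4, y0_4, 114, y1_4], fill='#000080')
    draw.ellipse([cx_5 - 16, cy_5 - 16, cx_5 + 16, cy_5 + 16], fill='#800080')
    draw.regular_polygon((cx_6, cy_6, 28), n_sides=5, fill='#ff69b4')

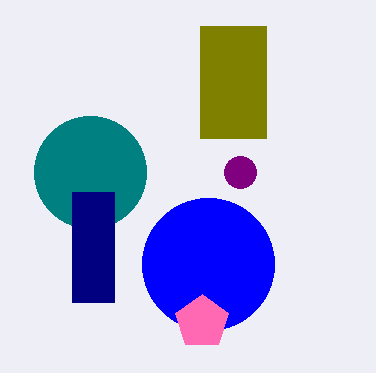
cx_1 = 208
cy_1 = 264
cx_2 = 90
cy_2 = 172
r_2 = 56
x0_3 = 200
y0_3 = 26
x1_3 = 266
y1_3 = 138
x0_4 = 72
y0_4 = 192
y1_4 = 302
cx_5 = 240
cy_5 = 172
cx_6 = 202
cy_6 = 322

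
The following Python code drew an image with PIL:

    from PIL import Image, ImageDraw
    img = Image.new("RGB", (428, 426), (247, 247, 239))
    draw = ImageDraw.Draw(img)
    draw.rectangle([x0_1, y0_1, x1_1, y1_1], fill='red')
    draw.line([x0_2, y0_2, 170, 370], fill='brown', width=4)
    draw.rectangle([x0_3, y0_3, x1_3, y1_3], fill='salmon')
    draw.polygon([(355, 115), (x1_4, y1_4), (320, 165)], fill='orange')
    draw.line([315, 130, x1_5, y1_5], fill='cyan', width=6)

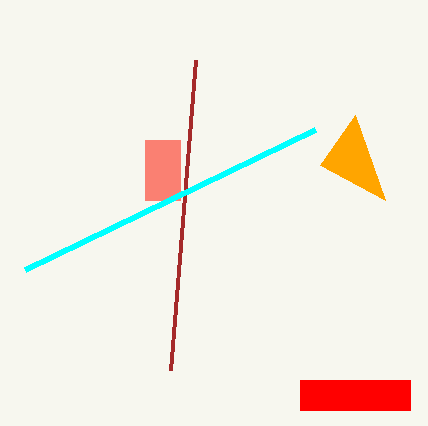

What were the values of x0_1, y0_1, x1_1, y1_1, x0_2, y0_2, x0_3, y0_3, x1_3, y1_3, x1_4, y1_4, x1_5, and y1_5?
x0_1 = 300
y0_1 = 380
x1_1 = 410
y1_1 = 410
x0_2 = 195
y0_2 = 60
x0_3 = 145
y0_3 = 140
x1_3 = 180
y1_3 = 200
x1_4 = 385
y1_4 = 200
x1_5 = 25
y1_5 = 270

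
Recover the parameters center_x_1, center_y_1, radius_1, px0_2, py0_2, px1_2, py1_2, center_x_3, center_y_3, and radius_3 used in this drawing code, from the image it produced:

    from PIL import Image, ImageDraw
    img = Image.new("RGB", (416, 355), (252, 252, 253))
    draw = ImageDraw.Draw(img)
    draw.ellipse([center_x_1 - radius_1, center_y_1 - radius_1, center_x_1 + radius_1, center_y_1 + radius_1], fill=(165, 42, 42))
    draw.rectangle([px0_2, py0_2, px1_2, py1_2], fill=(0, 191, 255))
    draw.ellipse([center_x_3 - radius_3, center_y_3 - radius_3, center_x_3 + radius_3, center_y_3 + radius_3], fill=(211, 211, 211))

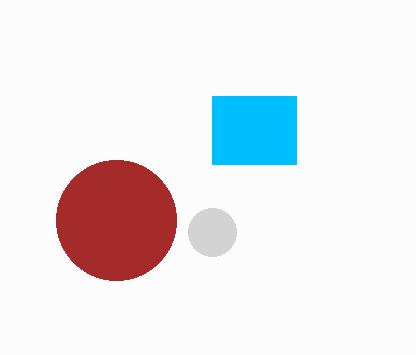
center_x_1 = 116
center_y_1 = 220
radius_1 = 60
px0_2 = 212
py0_2 = 96
px1_2 = 296
py1_2 = 164
center_x_3 = 212
center_y_3 = 232
radius_3 = 24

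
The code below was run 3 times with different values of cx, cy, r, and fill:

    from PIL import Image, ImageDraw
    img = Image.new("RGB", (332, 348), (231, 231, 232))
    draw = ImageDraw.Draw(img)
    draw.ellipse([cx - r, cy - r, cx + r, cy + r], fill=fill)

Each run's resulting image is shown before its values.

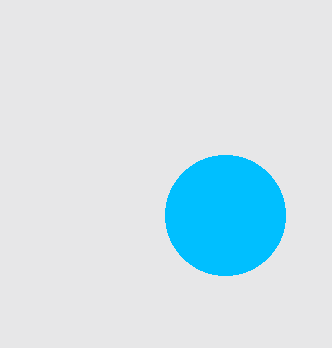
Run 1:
cx = 225; cy = 215; r = 60; fill = 'deepskyblue'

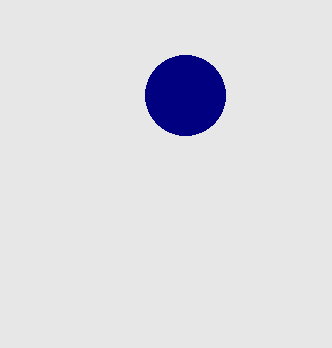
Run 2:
cx = 185, cy = 95, r = 40, fill = 'navy'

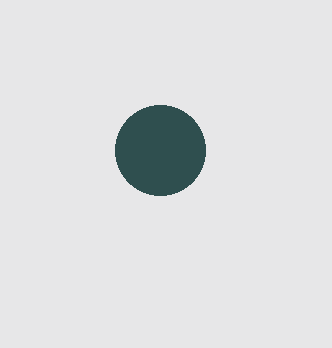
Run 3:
cx = 160
cy = 150
r = 45
fill = 'darkslategray'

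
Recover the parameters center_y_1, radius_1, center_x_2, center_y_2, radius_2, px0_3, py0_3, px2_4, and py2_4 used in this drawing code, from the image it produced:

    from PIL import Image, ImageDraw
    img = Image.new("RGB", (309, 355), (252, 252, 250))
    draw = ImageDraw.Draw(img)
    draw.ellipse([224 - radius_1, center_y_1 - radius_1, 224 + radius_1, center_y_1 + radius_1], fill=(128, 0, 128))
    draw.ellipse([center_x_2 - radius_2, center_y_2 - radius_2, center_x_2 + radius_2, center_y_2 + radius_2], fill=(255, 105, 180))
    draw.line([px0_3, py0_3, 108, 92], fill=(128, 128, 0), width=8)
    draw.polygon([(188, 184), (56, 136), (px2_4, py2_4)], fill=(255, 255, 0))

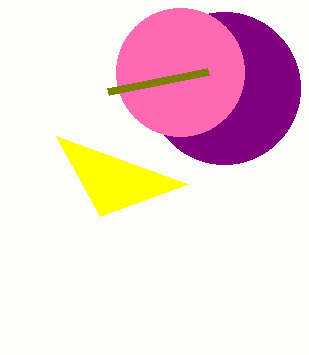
center_y_1 = 88, radius_1 = 76, center_x_2 = 180, center_y_2 = 72, radius_2 = 64, px0_3 = 208, py0_3 = 72, px2_4 = 100, py2_4 = 216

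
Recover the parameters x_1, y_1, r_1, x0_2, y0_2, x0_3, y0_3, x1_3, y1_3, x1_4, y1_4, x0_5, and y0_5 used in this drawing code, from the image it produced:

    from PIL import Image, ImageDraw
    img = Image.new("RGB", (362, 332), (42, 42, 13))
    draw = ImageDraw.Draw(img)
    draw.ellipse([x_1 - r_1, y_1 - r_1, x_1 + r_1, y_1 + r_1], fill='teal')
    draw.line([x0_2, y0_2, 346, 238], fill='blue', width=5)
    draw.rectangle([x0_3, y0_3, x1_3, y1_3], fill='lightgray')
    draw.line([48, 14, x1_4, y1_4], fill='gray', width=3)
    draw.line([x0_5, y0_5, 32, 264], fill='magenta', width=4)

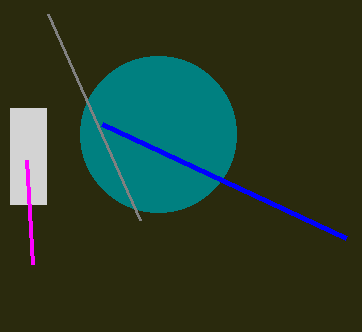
x_1 = 158
y_1 = 134
r_1 = 78
x0_2 = 102
y0_2 = 124
x0_3 = 10
y0_3 = 108
x1_3 = 46
y1_3 = 204
x1_4 = 140
y1_4 = 220
x0_5 = 26
y0_5 = 160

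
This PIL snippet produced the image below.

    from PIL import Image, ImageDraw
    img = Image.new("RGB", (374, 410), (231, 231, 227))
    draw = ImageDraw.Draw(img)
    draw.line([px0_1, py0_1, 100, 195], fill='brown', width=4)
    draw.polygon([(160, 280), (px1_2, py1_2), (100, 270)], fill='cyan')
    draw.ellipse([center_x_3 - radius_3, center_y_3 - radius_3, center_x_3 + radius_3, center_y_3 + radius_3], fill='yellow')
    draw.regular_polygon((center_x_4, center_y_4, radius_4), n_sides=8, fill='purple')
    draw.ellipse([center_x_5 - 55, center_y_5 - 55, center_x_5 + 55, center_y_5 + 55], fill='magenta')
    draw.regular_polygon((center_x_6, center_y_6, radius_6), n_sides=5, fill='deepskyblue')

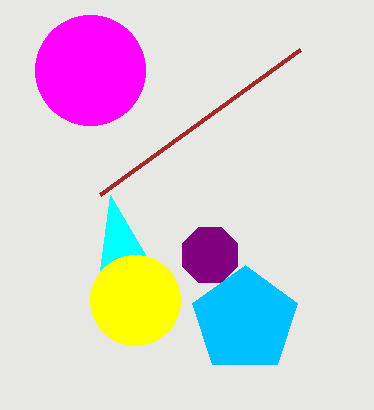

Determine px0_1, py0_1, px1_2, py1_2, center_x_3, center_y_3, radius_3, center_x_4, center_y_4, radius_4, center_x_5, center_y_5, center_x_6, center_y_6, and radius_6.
px0_1 = 300, py0_1 = 50, px1_2 = 110, py1_2 = 195, center_x_3 = 135, center_y_3 = 300, radius_3 = 45, center_x_4 = 210, center_y_4 = 255, radius_4 = 30, center_x_5 = 90, center_y_5 = 70, center_x_6 = 245, center_y_6 = 320, radius_6 = 55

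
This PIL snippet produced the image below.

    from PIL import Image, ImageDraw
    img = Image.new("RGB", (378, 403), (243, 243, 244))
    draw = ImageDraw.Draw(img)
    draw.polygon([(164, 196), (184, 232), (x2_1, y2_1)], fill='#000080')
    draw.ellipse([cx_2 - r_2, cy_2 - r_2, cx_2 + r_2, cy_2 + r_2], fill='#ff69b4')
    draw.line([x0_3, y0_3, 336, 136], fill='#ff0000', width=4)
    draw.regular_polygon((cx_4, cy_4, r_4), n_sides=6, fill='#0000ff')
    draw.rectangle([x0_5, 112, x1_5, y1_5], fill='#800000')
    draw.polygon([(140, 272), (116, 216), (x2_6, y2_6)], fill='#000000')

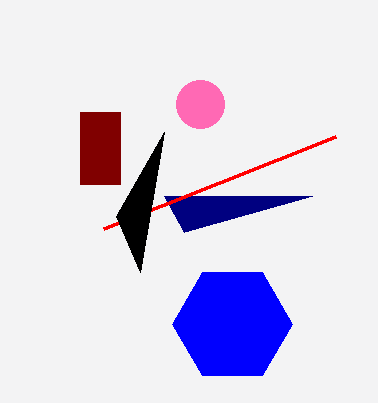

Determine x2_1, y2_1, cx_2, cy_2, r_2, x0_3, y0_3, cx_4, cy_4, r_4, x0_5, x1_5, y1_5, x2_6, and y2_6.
x2_1 = 312; y2_1 = 196; cx_2 = 200; cy_2 = 104; r_2 = 24; x0_3 = 104; y0_3 = 228; cx_4 = 232; cy_4 = 324; r_4 = 60; x0_5 = 80; x1_5 = 120; y1_5 = 184; x2_6 = 164; y2_6 = 132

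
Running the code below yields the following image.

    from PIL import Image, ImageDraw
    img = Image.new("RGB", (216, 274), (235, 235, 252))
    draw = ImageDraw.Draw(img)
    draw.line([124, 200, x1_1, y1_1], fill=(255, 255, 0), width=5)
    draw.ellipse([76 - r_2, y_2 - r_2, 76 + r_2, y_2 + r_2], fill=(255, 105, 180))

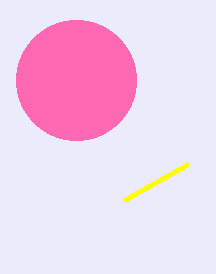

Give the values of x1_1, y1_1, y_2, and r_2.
x1_1 = 188; y1_1 = 164; y_2 = 80; r_2 = 60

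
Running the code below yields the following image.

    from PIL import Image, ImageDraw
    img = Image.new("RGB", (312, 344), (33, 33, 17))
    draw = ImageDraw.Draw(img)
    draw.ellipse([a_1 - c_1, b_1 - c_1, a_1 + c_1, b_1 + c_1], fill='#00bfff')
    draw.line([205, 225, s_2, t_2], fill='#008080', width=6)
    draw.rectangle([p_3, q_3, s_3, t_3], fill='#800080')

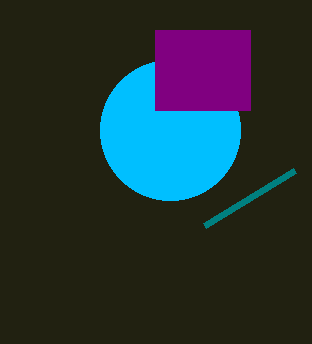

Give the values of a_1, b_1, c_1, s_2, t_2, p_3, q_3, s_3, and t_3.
a_1 = 170
b_1 = 130
c_1 = 70
s_2 = 295
t_2 = 170
p_3 = 155
q_3 = 30
s_3 = 250
t_3 = 110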